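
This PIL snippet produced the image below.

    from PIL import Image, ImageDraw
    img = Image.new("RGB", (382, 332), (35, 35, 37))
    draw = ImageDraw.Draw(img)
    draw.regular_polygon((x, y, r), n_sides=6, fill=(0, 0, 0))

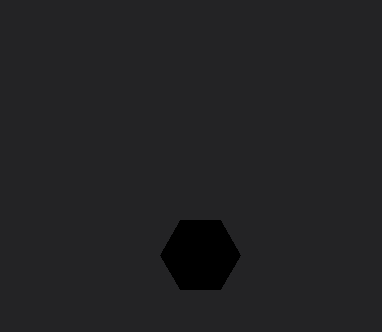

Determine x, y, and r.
x = 200, y = 255, r = 40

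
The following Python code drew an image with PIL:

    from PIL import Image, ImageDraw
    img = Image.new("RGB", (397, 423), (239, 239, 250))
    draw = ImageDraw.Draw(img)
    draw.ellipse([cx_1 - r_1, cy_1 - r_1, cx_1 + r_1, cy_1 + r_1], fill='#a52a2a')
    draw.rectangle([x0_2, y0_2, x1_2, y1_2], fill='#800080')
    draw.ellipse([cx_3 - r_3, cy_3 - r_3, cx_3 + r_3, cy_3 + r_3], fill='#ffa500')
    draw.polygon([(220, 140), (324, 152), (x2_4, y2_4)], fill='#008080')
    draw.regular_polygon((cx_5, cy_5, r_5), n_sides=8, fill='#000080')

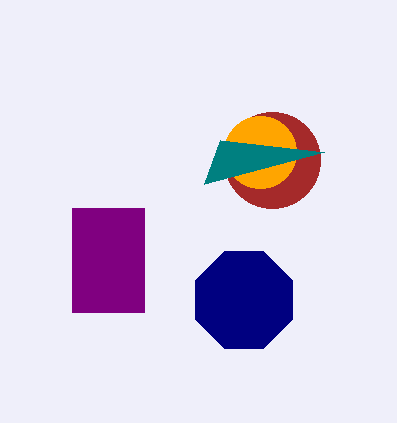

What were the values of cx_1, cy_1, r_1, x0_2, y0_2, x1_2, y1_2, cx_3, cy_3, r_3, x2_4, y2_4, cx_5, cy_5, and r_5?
cx_1 = 272
cy_1 = 160
r_1 = 48
x0_2 = 72
y0_2 = 208
x1_2 = 144
y1_2 = 312
cx_3 = 260
cy_3 = 152
r_3 = 36
x2_4 = 204
y2_4 = 184
cx_5 = 244
cy_5 = 300
r_5 = 52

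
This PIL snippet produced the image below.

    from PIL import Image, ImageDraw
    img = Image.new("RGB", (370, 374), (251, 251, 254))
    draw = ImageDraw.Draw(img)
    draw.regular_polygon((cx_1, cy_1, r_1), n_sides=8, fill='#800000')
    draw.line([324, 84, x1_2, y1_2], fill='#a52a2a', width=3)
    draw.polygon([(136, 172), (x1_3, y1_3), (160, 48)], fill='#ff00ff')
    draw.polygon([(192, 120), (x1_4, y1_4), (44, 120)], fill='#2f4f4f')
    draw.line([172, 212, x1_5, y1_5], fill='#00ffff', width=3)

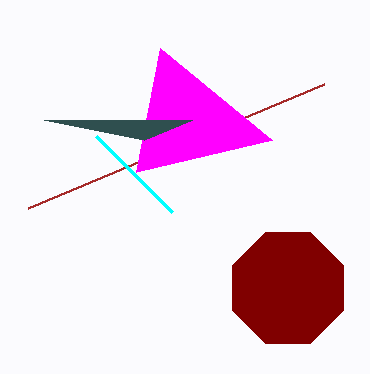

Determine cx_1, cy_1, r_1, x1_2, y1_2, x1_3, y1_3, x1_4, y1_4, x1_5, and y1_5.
cx_1 = 288
cy_1 = 288
r_1 = 60
x1_2 = 28
y1_2 = 208
x1_3 = 272
y1_3 = 140
x1_4 = 144
y1_4 = 140
x1_5 = 96
y1_5 = 136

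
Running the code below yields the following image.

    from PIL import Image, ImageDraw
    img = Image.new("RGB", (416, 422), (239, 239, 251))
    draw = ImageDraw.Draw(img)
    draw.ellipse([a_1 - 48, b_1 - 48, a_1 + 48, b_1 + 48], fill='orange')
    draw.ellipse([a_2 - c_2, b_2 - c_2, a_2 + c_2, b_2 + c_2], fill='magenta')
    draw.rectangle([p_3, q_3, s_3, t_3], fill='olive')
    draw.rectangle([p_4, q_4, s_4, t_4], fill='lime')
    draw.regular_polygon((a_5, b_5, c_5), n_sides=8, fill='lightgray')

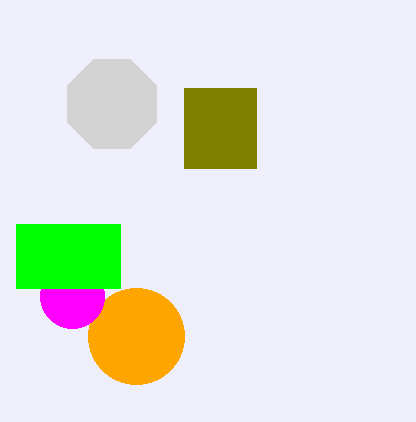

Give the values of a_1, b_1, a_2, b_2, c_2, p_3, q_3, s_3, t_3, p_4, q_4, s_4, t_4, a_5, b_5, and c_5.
a_1 = 136
b_1 = 336
a_2 = 72
b_2 = 296
c_2 = 32
p_3 = 184
q_3 = 88
s_3 = 256
t_3 = 168
p_4 = 16
q_4 = 224
s_4 = 120
t_4 = 288
a_5 = 112
b_5 = 104
c_5 = 48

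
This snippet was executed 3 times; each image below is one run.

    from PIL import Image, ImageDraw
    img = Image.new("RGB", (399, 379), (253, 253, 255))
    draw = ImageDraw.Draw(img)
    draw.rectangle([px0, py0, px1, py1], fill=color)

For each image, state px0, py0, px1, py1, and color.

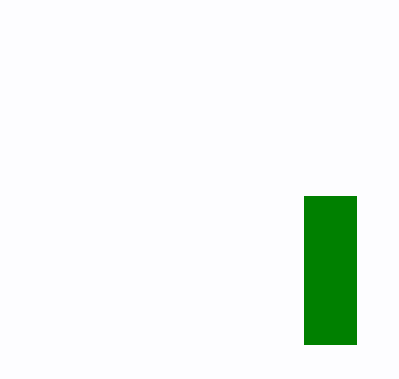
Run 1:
px0 = 304; py0 = 196; px1 = 356; py1 = 344; color = 'green'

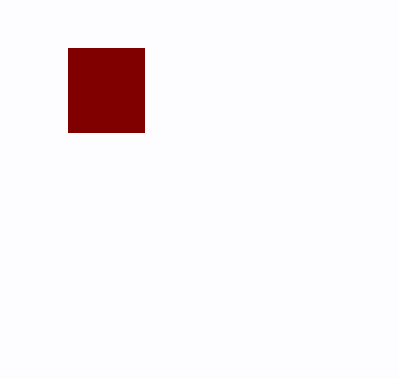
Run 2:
px0 = 68
py0 = 48
px1 = 144
py1 = 132
color = 'maroon'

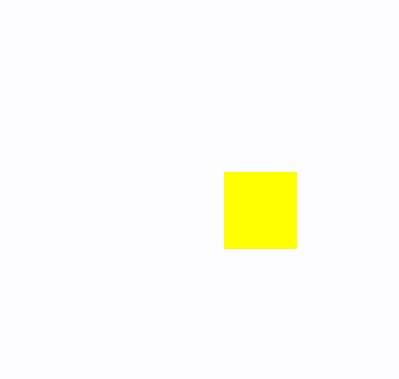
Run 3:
px0 = 224; py0 = 172; px1 = 296; py1 = 248; color = 'yellow'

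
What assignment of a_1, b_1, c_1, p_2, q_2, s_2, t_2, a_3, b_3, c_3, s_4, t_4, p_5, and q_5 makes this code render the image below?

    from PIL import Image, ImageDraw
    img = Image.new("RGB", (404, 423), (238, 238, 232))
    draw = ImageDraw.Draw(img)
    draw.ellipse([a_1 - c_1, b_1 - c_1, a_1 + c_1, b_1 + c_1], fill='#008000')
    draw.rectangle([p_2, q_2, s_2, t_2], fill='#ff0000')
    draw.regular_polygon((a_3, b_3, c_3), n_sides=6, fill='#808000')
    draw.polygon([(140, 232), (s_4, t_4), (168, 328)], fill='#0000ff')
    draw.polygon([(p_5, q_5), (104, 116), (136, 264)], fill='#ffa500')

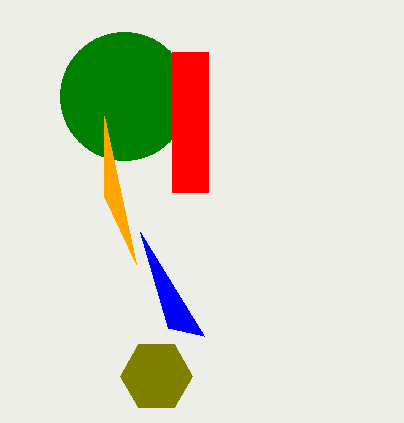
a_1 = 124, b_1 = 96, c_1 = 64, p_2 = 172, q_2 = 52, s_2 = 208, t_2 = 192, a_3 = 156, b_3 = 376, c_3 = 36, s_4 = 204, t_4 = 336, p_5 = 104, q_5 = 196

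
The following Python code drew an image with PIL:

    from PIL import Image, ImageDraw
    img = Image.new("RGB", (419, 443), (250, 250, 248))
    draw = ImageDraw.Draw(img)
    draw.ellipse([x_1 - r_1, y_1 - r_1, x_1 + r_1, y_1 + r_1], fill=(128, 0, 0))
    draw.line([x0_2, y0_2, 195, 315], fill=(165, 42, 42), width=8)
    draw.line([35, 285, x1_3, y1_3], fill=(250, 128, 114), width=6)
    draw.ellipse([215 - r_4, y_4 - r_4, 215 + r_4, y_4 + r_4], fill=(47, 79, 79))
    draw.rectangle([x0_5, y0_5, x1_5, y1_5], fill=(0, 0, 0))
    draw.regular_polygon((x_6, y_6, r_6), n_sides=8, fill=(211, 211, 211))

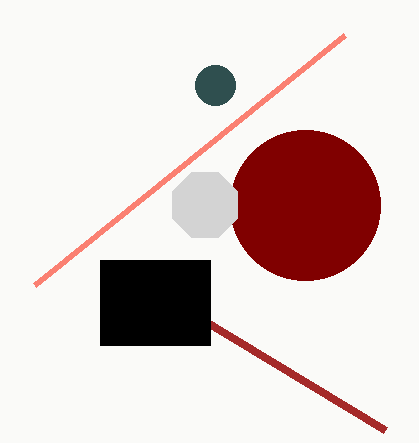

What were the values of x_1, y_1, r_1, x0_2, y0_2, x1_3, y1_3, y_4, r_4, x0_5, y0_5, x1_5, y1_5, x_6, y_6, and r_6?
x_1 = 305, y_1 = 205, r_1 = 75, x0_2 = 385, y0_2 = 430, x1_3 = 345, y1_3 = 35, y_4 = 85, r_4 = 20, x0_5 = 100, y0_5 = 260, x1_5 = 210, y1_5 = 345, x_6 = 205, y_6 = 205, r_6 = 35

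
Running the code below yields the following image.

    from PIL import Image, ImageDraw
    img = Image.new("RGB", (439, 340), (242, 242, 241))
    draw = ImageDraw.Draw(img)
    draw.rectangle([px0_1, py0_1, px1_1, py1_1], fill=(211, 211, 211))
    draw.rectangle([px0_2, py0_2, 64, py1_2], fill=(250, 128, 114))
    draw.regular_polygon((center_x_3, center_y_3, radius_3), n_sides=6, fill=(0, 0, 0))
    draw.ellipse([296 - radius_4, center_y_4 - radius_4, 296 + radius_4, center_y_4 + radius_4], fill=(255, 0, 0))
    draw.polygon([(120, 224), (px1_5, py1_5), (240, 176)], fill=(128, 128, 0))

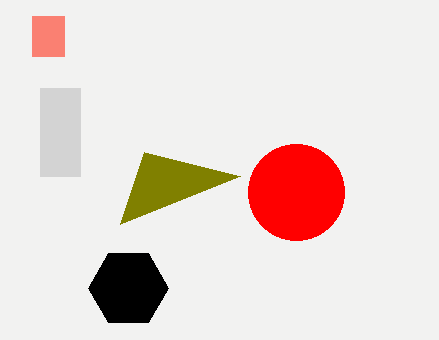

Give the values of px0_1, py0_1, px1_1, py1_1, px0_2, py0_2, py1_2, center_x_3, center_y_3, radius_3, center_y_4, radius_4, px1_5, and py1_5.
px0_1 = 40, py0_1 = 88, px1_1 = 80, py1_1 = 176, px0_2 = 32, py0_2 = 16, py1_2 = 56, center_x_3 = 128, center_y_3 = 288, radius_3 = 40, center_y_4 = 192, radius_4 = 48, px1_5 = 144, py1_5 = 152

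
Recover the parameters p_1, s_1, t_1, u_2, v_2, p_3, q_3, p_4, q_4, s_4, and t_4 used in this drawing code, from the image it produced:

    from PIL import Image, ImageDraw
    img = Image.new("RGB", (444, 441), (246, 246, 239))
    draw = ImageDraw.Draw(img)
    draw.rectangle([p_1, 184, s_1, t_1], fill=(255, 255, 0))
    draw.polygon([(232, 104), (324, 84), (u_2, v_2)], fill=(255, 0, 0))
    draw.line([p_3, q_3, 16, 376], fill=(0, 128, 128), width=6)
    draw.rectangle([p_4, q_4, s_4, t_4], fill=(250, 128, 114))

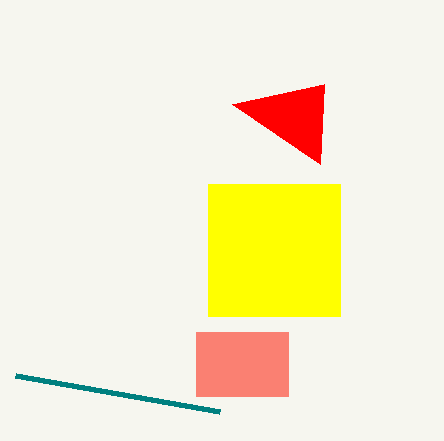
p_1 = 208
s_1 = 340
t_1 = 316
u_2 = 320
v_2 = 164
p_3 = 220
q_3 = 412
p_4 = 196
q_4 = 332
s_4 = 288
t_4 = 396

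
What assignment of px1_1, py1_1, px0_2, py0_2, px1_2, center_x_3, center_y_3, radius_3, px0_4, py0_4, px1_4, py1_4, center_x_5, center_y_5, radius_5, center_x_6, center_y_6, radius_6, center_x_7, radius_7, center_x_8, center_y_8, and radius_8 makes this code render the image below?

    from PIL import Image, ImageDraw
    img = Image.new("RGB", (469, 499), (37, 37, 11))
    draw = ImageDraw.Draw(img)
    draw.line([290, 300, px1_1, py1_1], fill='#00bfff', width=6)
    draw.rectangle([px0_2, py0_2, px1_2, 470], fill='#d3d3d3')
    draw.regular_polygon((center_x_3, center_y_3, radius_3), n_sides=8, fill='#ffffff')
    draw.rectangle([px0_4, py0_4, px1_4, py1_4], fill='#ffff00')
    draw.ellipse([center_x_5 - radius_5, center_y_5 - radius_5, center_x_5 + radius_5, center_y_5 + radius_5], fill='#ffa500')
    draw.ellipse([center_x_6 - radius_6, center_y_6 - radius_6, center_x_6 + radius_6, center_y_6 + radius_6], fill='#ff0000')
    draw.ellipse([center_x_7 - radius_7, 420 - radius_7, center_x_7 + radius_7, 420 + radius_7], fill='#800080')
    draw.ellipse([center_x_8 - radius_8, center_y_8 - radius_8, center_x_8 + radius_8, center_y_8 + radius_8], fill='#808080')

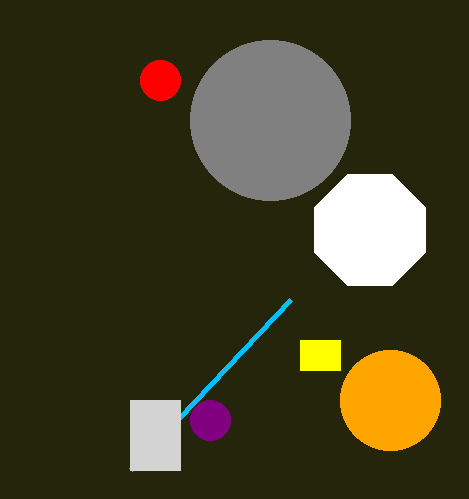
px1_1 = 130; py1_1 = 470; px0_2 = 130; py0_2 = 400; px1_2 = 180; center_x_3 = 370; center_y_3 = 230; radius_3 = 60; px0_4 = 300; py0_4 = 340; px1_4 = 340; py1_4 = 370; center_x_5 = 390; center_y_5 = 400; radius_5 = 50; center_x_6 = 160; center_y_6 = 80; radius_6 = 20; center_x_7 = 210; radius_7 = 20; center_x_8 = 270; center_y_8 = 120; radius_8 = 80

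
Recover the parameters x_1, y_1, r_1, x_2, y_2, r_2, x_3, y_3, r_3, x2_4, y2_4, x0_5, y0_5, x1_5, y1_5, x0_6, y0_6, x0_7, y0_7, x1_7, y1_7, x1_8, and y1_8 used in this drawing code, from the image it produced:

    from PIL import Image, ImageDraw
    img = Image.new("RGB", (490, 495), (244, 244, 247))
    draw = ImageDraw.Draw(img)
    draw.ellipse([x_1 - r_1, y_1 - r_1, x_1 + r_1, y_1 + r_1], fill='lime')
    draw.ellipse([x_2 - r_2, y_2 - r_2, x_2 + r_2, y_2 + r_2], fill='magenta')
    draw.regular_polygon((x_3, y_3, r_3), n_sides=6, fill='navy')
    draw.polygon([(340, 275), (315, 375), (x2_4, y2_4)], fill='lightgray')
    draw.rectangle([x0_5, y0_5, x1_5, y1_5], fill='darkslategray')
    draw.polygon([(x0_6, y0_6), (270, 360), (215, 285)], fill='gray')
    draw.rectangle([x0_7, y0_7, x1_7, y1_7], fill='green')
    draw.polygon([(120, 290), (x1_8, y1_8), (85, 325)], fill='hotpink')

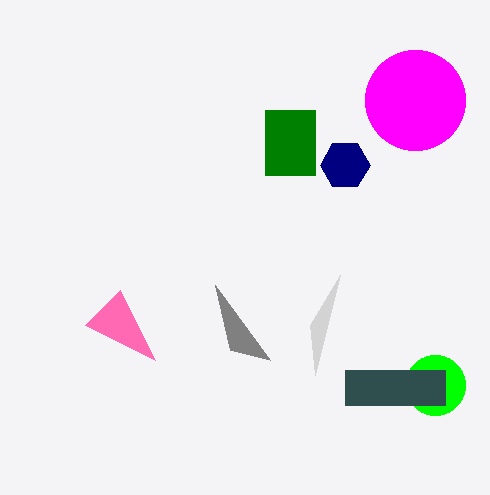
x_1 = 435, y_1 = 385, r_1 = 30, x_2 = 415, y_2 = 100, r_2 = 50, x_3 = 345, y_3 = 165, r_3 = 25, x2_4 = 310, y2_4 = 325, x0_5 = 345, y0_5 = 370, x1_5 = 445, y1_5 = 405, x0_6 = 230, y0_6 = 350, x0_7 = 265, y0_7 = 110, x1_7 = 315, y1_7 = 175, x1_8 = 155, y1_8 = 360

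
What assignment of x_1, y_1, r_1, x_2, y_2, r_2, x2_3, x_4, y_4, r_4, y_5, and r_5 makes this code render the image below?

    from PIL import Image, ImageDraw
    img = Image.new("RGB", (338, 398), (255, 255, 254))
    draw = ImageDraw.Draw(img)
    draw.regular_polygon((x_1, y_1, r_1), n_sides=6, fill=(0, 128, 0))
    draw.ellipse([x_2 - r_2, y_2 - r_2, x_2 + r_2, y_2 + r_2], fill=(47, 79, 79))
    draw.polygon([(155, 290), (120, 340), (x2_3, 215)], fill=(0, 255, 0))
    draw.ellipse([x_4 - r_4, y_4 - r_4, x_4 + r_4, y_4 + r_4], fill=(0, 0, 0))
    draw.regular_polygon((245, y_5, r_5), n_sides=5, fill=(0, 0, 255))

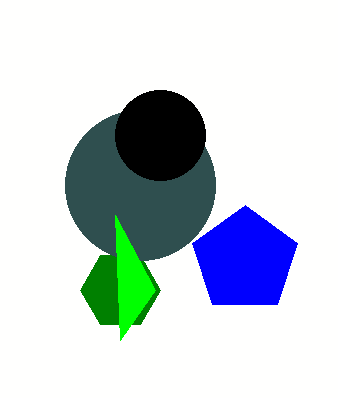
x_1 = 120; y_1 = 290; r_1 = 40; x_2 = 140; y_2 = 185; r_2 = 75; x2_3 = 115; x_4 = 160; y_4 = 135; r_4 = 45; y_5 = 260; r_5 = 55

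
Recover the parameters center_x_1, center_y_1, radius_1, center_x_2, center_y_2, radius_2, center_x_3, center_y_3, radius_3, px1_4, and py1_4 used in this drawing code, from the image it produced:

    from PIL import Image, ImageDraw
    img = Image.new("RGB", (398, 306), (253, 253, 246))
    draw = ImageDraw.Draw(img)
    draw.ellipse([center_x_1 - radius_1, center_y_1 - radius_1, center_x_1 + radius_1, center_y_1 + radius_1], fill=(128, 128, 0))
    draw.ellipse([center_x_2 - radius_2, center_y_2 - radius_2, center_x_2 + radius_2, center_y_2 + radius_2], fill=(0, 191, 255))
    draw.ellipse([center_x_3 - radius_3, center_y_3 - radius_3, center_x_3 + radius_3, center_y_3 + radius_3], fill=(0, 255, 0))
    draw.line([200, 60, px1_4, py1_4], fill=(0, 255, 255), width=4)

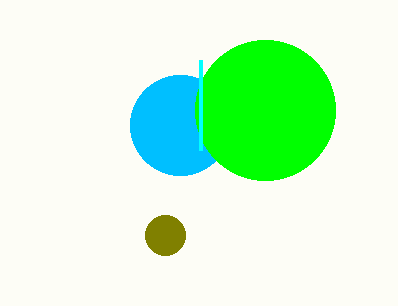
center_x_1 = 165
center_y_1 = 235
radius_1 = 20
center_x_2 = 180
center_y_2 = 125
radius_2 = 50
center_x_3 = 265
center_y_3 = 110
radius_3 = 70
px1_4 = 200
py1_4 = 150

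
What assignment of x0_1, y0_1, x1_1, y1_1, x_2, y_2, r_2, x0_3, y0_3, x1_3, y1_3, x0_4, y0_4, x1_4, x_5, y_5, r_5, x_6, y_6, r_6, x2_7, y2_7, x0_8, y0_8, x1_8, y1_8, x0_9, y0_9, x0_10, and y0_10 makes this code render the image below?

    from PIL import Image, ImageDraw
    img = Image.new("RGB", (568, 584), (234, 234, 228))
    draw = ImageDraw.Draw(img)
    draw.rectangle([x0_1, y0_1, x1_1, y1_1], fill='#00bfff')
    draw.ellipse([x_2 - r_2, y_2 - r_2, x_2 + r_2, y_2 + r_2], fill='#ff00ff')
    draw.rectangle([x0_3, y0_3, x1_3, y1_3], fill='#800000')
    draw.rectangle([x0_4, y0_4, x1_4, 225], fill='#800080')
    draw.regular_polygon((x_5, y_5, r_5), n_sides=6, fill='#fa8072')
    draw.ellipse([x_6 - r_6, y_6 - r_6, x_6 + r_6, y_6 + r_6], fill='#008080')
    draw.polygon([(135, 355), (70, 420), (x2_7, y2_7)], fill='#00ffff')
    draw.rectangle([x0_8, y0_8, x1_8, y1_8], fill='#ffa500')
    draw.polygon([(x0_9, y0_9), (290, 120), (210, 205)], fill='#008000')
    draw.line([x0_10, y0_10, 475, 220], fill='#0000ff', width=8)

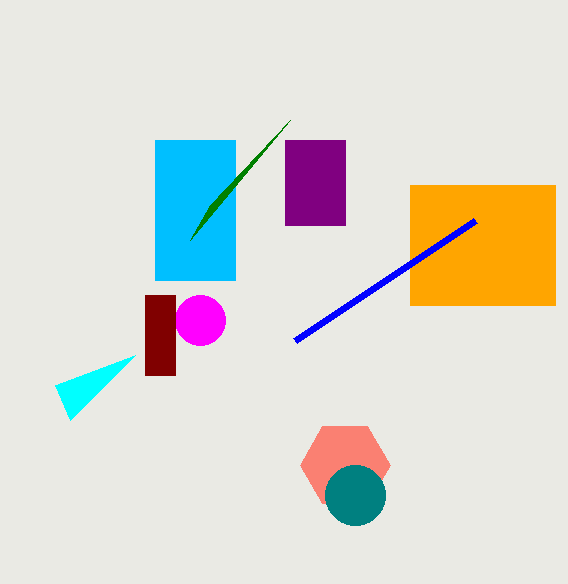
x0_1 = 155; y0_1 = 140; x1_1 = 235; y1_1 = 280; x_2 = 200; y_2 = 320; r_2 = 25; x0_3 = 145; y0_3 = 295; x1_3 = 175; y1_3 = 375; x0_4 = 285; y0_4 = 140; x1_4 = 345; x_5 = 345; y_5 = 465; r_5 = 45; x_6 = 355; y_6 = 495; r_6 = 30; x2_7 = 55; y2_7 = 385; x0_8 = 410; y0_8 = 185; x1_8 = 555; y1_8 = 305; x0_9 = 190; y0_9 = 240; x0_10 = 295; y0_10 = 340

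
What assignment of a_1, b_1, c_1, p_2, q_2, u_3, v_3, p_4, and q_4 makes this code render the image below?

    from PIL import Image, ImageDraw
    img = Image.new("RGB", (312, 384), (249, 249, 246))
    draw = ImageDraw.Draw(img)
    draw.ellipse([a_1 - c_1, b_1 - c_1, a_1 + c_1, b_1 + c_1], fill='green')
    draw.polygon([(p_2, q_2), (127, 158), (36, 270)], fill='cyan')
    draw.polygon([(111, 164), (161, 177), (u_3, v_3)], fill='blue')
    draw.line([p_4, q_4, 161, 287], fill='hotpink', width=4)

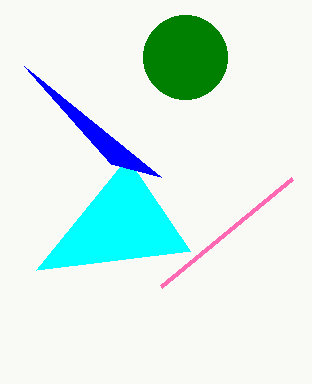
a_1 = 185
b_1 = 57
c_1 = 42
p_2 = 190
q_2 = 251
u_3 = 24
v_3 = 66
p_4 = 292
q_4 = 179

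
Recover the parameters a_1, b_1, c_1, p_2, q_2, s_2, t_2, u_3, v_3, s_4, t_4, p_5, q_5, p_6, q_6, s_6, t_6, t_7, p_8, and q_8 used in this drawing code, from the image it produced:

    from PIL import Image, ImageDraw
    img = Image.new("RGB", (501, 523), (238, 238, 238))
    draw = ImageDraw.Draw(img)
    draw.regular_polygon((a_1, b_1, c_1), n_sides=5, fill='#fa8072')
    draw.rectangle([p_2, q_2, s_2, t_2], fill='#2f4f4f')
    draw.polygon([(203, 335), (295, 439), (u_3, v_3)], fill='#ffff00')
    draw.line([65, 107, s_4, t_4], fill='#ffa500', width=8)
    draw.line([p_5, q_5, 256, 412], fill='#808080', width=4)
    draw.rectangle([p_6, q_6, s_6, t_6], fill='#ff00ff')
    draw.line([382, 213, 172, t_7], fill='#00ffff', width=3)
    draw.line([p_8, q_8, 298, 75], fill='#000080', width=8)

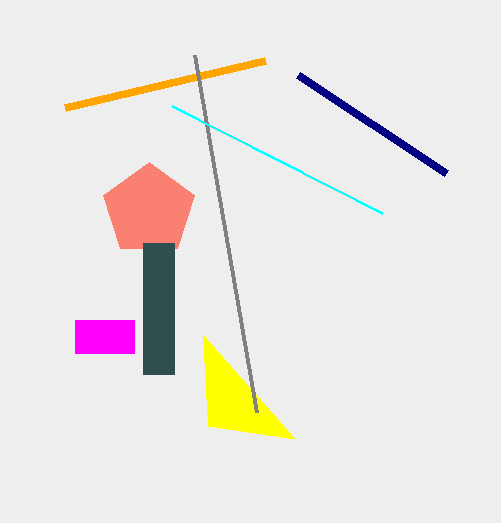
a_1 = 149, b_1 = 210, c_1 = 48, p_2 = 143, q_2 = 243, s_2 = 174, t_2 = 374, u_3 = 208, v_3 = 426, s_4 = 265, t_4 = 60, p_5 = 194, q_5 = 55, p_6 = 75, q_6 = 320, s_6 = 134, t_6 = 353, t_7 = 106, p_8 = 446, q_8 = 173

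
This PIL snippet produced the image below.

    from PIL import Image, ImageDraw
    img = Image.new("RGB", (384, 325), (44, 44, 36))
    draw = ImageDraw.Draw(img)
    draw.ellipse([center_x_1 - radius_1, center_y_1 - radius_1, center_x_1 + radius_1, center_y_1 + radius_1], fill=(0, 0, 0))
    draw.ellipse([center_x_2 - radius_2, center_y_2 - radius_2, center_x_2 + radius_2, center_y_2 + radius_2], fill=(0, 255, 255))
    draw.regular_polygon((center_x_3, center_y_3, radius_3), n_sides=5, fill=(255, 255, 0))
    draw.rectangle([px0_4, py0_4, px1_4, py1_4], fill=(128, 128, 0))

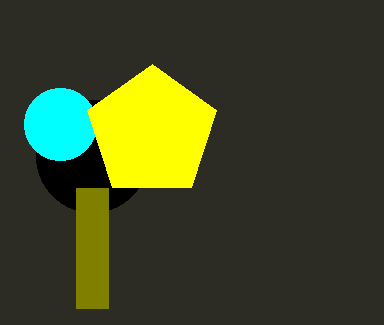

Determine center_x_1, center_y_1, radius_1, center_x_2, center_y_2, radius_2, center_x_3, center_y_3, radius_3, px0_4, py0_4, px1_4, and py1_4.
center_x_1 = 92
center_y_1 = 156
radius_1 = 56
center_x_2 = 60
center_y_2 = 124
radius_2 = 36
center_x_3 = 152
center_y_3 = 132
radius_3 = 68
px0_4 = 76
py0_4 = 188
px1_4 = 108
py1_4 = 308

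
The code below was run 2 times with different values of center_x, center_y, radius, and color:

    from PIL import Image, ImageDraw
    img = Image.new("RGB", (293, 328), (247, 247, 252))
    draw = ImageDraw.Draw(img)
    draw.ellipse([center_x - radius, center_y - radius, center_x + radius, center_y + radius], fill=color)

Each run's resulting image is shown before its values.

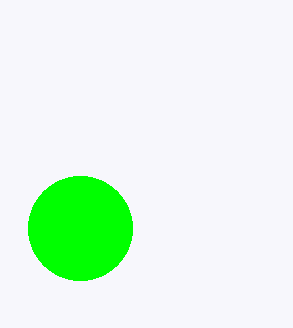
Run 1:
center_x = 80
center_y = 228
radius = 52
color = 'lime'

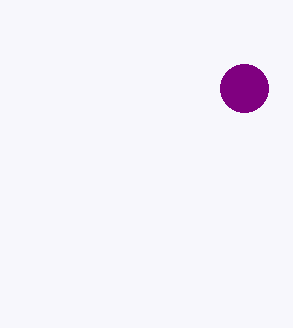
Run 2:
center_x = 244, center_y = 88, radius = 24, color = 'purple'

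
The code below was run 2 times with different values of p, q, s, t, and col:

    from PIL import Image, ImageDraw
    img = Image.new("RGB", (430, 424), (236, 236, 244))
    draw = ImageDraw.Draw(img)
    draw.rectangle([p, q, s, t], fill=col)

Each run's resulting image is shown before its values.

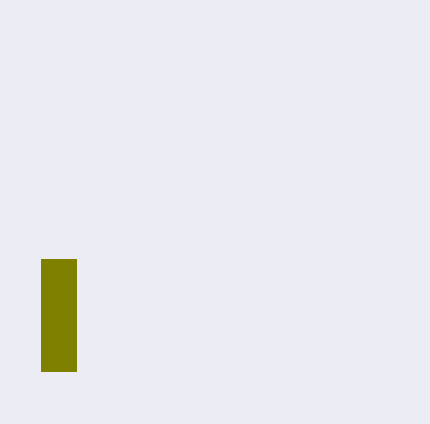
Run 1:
p = 41; q = 259; s = 76; t = 371; col = 'olive'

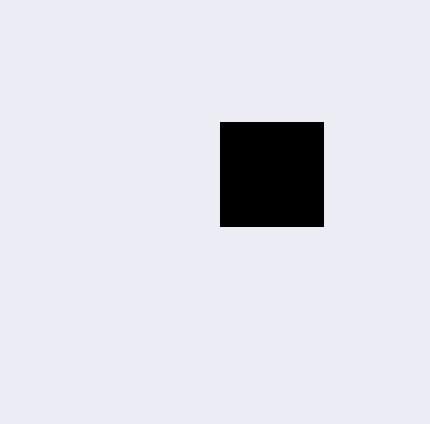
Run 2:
p = 220, q = 122, s = 323, t = 226, col = 'black'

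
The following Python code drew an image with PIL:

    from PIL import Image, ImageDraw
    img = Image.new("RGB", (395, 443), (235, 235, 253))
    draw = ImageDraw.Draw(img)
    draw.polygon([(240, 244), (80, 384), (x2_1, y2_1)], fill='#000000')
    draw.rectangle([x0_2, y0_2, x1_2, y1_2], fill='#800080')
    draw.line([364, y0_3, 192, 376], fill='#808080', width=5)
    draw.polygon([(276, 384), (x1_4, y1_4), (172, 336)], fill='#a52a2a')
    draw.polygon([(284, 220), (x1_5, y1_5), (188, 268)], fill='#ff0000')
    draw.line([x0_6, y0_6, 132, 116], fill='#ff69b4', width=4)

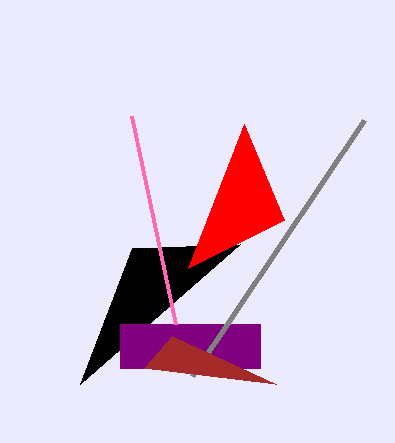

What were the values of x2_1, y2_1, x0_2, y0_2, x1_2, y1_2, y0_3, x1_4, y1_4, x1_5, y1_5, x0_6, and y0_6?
x2_1 = 132; y2_1 = 248; x0_2 = 120; y0_2 = 324; x1_2 = 260; y1_2 = 368; y0_3 = 120; x1_4 = 144; y1_4 = 368; x1_5 = 244; y1_5 = 124; x0_6 = 176; y0_6 = 324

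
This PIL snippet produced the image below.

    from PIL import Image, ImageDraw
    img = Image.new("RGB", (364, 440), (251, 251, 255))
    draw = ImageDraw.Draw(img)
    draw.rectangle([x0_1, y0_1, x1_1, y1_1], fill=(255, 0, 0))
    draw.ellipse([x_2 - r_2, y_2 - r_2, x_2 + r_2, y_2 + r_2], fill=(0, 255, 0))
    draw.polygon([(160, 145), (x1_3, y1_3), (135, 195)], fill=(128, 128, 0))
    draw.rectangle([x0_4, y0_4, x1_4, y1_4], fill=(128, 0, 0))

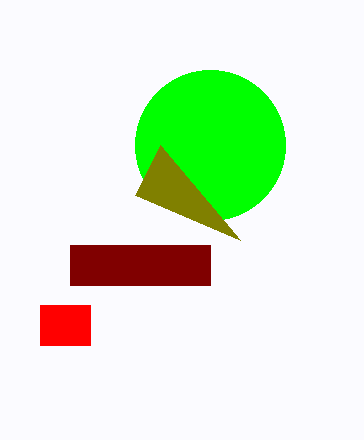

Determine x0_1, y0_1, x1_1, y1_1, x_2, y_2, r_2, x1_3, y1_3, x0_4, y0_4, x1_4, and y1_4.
x0_1 = 40
y0_1 = 305
x1_1 = 90
y1_1 = 345
x_2 = 210
y_2 = 145
r_2 = 75
x1_3 = 240
y1_3 = 240
x0_4 = 70
y0_4 = 245
x1_4 = 210
y1_4 = 285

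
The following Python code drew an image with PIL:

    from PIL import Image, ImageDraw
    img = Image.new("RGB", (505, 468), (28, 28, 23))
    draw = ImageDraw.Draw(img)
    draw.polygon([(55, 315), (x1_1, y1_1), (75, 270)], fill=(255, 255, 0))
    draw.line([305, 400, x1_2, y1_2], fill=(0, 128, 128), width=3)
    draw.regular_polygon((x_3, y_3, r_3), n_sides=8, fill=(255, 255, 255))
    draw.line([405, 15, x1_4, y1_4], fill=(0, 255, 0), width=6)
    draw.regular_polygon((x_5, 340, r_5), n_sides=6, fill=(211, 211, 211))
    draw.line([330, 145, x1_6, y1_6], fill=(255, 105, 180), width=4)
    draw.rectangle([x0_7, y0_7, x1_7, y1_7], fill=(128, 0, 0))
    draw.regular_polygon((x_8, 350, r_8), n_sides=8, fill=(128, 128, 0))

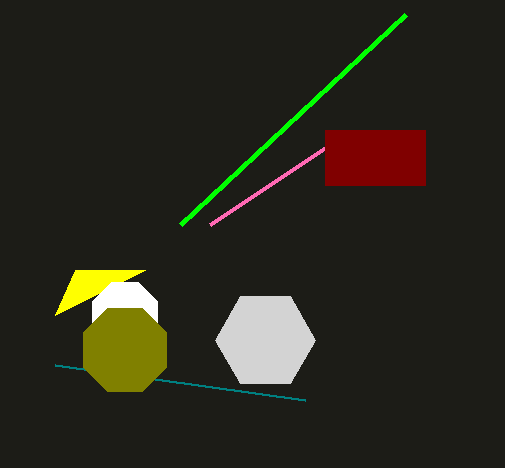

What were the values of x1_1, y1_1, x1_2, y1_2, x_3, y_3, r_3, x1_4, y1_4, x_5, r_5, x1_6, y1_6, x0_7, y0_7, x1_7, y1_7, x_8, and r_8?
x1_1 = 145
y1_1 = 270
x1_2 = 55
y1_2 = 365
x_3 = 125
y_3 = 315
r_3 = 35
x1_4 = 180
y1_4 = 225
x_5 = 265
r_5 = 50
x1_6 = 210
y1_6 = 225
x0_7 = 325
y0_7 = 130
x1_7 = 425
y1_7 = 185
x_8 = 125
r_8 = 45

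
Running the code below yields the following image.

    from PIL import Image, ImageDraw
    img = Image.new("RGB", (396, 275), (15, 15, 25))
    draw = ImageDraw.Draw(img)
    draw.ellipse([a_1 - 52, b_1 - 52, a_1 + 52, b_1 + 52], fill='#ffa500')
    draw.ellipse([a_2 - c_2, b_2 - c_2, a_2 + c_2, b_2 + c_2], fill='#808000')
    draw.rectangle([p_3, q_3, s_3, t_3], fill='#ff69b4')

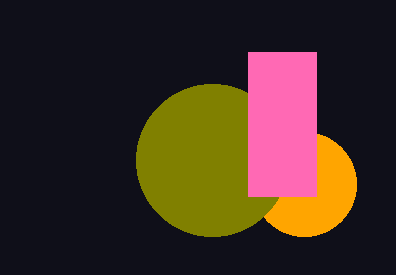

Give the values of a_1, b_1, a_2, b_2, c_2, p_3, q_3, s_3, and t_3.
a_1 = 304
b_1 = 184
a_2 = 212
b_2 = 160
c_2 = 76
p_3 = 248
q_3 = 52
s_3 = 316
t_3 = 196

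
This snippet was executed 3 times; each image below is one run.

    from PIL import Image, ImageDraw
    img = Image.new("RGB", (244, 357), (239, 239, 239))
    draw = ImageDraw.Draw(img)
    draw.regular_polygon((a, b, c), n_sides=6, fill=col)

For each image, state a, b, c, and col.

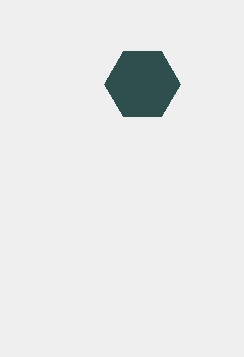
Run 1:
a = 142; b = 84; c = 38; col = 'darkslategray'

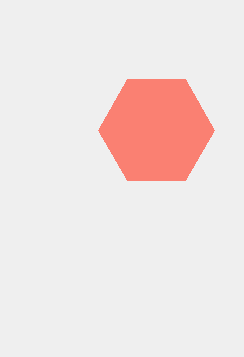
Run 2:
a = 156, b = 130, c = 58, col = 'salmon'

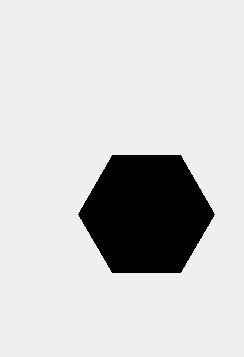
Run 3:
a = 146, b = 214, c = 68, col = 'black'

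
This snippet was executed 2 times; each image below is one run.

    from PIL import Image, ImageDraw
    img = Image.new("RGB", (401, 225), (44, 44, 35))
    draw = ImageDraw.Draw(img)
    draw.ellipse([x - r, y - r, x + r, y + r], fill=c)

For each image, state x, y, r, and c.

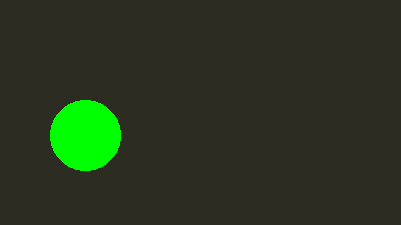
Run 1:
x = 85
y = 135
r = 35
c = 'lime'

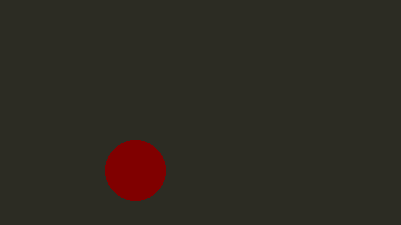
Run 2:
x = 135, y = 170, r = 30, c = 'maroon'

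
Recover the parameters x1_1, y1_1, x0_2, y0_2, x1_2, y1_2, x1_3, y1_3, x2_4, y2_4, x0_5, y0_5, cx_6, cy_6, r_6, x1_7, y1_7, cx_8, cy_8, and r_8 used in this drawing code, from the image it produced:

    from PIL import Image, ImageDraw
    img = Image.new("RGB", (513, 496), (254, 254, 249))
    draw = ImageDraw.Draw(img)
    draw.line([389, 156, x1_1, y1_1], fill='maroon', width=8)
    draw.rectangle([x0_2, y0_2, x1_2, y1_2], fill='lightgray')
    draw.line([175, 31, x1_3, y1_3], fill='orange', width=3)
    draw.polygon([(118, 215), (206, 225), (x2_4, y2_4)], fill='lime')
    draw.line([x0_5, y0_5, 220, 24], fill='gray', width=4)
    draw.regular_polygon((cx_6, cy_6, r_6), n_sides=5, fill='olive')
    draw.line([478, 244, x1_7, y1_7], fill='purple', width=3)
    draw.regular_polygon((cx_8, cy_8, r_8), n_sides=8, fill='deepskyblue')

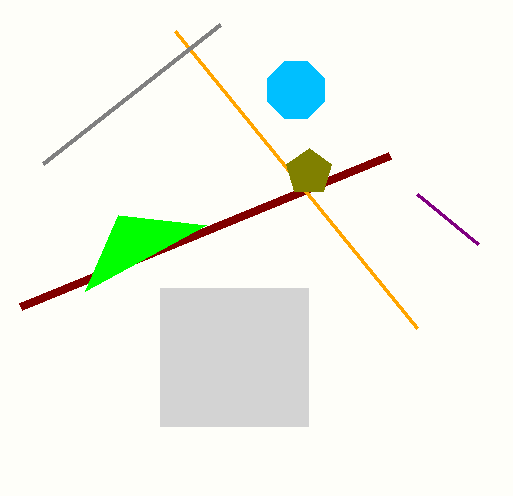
x1_1 = 20; y1_1 = 307; x0_2 = 160; y0_2 = 288; x1_2 = 308; y1_2 = 426; x1_3 = 417; y1_3 = 328; x2_4 = 85; y2_4 = 291; x0_5 = 43; y0_5 = 163; cx_6 = 309; cy_6 = 172; r_6 = 24; x1_7 = 417; y1_7 = 194; cx_8 = 296; cy_8 = 90; r_8 = 31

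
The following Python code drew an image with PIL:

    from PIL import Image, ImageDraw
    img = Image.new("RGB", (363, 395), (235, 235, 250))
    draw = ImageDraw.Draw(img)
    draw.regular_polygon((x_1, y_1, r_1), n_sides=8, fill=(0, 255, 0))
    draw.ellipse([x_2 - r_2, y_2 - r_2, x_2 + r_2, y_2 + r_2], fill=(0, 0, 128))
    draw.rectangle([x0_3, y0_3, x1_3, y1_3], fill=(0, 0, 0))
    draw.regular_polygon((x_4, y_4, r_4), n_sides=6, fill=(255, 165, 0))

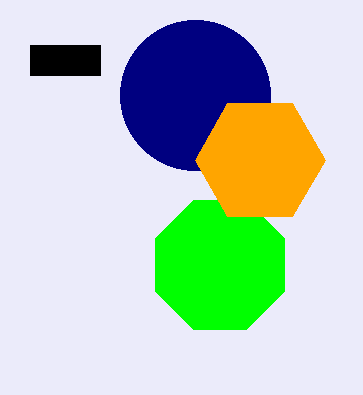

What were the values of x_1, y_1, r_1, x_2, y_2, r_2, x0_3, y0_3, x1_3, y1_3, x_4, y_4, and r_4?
x_1 = 220; y_1 = 265; r_1 = 70; x_2 = 195; y_2 = 95; r_2 = 75; x0_3 = 30; y0_3 = 45; x1_3 = 100; y1_3 = 75; x_4 = 260; y_4 = 160; r_4 = 65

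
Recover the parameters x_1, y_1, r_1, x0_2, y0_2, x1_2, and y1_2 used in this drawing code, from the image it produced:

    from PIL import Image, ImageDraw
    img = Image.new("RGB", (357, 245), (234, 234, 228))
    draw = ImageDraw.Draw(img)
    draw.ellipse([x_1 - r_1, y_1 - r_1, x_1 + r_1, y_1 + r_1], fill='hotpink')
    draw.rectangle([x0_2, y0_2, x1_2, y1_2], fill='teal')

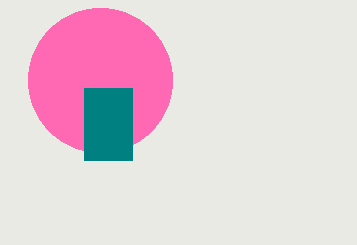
x_1 = 100
y_1 = 80
r_1 = 72
x0_2 = 84
y0_2 = 88
x1_2 = 132
y1_2 = 160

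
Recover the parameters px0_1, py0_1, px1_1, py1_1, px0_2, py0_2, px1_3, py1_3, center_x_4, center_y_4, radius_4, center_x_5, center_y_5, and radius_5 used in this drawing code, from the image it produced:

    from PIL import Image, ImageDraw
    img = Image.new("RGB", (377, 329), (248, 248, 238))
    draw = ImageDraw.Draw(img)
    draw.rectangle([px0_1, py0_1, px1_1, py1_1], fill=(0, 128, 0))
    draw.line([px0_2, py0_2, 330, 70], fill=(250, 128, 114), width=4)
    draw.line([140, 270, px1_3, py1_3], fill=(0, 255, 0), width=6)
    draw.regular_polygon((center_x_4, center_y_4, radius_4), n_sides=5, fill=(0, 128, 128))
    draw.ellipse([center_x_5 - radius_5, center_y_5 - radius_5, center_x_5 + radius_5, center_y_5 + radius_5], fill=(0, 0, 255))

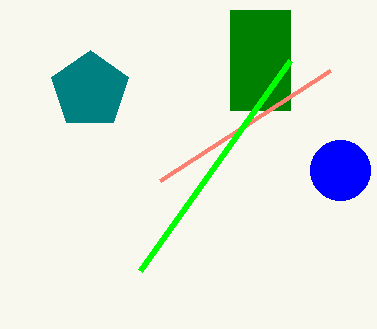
px0_1 = 230
py0_1 = 10
px1_1 = 290
py1_1 = 110
px0_2 = 160
py0_2 = 180
px1_3 = 290
py1_3 = 60
center_x_4 = 90
center_y_4 = 90
radius_4 = 40
center_x_5 = 340
center_y_5 = 170
radius_5 = 30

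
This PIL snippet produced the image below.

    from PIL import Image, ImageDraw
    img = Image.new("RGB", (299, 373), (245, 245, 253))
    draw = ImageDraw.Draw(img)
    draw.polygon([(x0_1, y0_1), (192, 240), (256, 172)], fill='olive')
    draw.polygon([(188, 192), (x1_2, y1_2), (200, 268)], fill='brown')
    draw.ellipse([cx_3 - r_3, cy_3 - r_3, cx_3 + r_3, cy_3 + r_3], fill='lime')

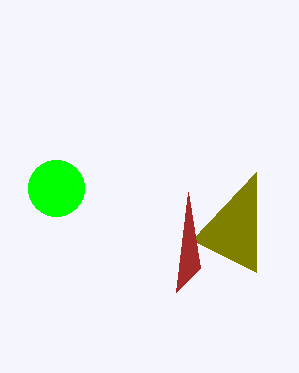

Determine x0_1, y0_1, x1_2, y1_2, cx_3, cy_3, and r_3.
x0_1 = 256, y0_1 = 272, x1_2 = 176, y1_2 = 292, cx_3 = 56, cy_3 = 188, r_3 = 28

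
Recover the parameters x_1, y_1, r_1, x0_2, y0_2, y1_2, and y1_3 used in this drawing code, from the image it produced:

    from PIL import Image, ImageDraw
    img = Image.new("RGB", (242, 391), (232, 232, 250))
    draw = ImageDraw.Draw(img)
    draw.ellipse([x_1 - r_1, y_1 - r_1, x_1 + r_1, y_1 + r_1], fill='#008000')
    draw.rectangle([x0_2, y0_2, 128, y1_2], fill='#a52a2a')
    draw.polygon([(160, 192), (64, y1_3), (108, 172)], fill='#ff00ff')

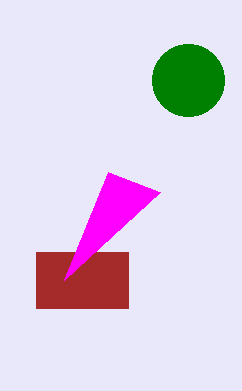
x_1 = 188
y_1 = 80
r_1 = 36
x0_2 = 36
y0_2 = 252
y1_2 = 308
y1_3 = 280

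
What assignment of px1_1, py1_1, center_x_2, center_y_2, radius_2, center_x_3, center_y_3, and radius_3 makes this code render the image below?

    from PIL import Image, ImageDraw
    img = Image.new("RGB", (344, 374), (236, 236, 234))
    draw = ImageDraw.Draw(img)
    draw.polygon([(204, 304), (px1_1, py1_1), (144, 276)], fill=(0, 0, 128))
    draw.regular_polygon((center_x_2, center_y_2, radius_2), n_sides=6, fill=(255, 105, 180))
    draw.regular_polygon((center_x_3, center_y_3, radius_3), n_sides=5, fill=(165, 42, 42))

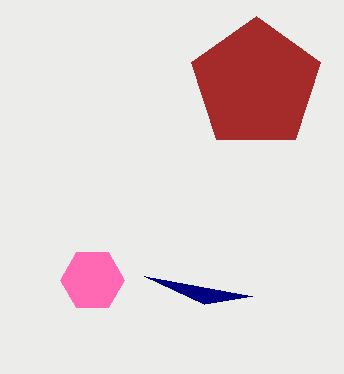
px1_1 = 252
py1_1 = 296
center_x_2 = 92
center_y_2 = 280
radius_2 = 32
center_x_3 = 256
center_y_3 = 84
radius_3 = 68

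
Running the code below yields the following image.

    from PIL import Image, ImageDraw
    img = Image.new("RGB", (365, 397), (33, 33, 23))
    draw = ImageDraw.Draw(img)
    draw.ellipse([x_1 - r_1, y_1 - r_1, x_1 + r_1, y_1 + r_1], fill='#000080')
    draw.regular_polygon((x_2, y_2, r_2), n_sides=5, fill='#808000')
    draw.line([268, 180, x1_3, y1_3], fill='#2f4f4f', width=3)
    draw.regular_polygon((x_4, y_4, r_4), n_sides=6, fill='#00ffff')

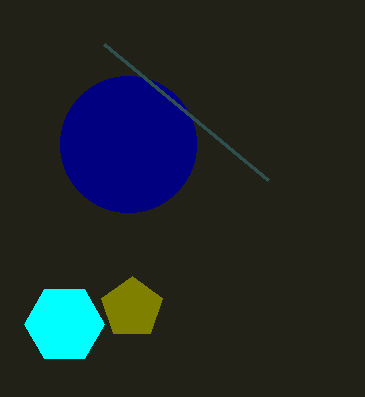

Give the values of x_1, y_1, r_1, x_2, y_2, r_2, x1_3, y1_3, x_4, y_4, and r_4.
x_1 = 128, y_1 = 144, r_1 = 68, x_2 = 132, y_2 = 308, r_2 = 32, x1_3 = 104, y1_3 = 44, x_4 = 64, y_4 = 324, r_4 = 40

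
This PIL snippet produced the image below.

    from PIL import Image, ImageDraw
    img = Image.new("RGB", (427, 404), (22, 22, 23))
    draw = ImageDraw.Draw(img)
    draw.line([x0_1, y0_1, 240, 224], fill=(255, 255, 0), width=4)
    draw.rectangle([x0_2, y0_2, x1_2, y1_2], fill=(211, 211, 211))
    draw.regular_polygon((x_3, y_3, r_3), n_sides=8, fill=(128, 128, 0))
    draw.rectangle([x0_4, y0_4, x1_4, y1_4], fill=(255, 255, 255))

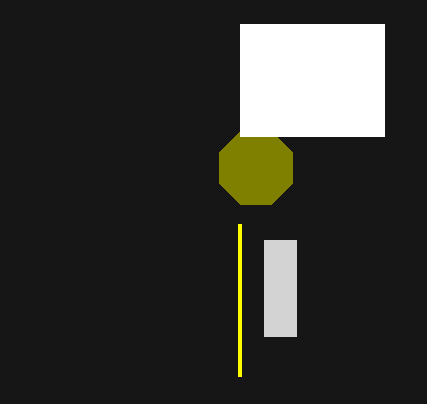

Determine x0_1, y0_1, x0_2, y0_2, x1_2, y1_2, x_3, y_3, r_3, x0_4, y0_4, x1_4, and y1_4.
x0_1 = 240
y0_1 = 376
x0_2 = 264
y0_2 = 240
x1_2 = 296
y1_2 = 336
x_3 = 256
y_3 = 168
r_3 = 40
x0_4 = 240
y0_4 = 24
x1_4 = 384
y1_4 = 136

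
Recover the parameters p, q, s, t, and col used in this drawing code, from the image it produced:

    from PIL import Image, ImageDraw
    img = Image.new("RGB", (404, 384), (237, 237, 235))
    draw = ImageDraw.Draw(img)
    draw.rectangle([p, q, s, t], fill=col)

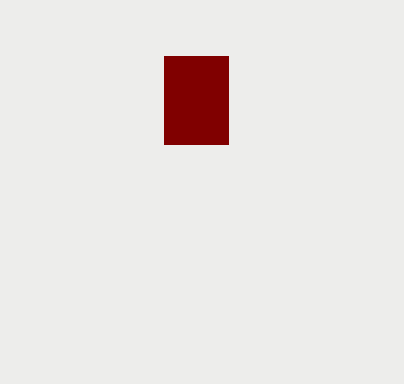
p = 164, q = 56, s = 228, t = 144, col = 'maroon'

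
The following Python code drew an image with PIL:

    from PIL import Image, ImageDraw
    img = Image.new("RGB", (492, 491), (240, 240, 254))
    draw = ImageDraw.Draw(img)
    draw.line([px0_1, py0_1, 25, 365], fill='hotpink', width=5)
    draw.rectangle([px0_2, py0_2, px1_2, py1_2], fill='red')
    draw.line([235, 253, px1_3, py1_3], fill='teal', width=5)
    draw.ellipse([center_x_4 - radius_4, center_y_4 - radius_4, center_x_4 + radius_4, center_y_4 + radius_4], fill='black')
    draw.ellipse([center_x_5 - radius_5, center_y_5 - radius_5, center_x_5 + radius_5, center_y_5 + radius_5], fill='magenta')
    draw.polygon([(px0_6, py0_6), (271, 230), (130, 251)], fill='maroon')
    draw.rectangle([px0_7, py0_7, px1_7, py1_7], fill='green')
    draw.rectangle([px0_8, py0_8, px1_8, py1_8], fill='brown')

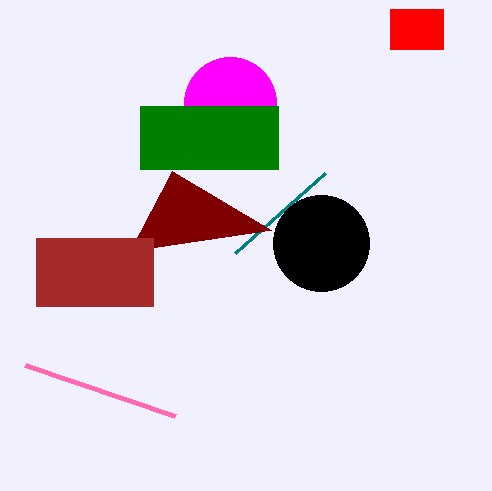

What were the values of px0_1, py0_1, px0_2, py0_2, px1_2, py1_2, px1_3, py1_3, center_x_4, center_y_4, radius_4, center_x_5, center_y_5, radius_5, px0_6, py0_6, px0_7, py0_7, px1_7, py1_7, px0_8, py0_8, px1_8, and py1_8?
px0_1 = 175, py0_1 = 416, px0_2 = 390, py0_2 = 9, px1_2 = 443, py1_2 = 49, px1_3 = 325, py1_3 = 173, center_x_4 = 321, center_y_4 = 243, radius_4 = 48, center_x_5 = 230, center_y_5 = 103, radius_5 = 46, px0_6 = 172, py0_6 = 171, px0_7 = 140, py0_7 = 106, px1_7 = 278, py1_7 = 169, px0_8 = 36, py0_8 = 238, px1_8 = 153, py1_8 = 306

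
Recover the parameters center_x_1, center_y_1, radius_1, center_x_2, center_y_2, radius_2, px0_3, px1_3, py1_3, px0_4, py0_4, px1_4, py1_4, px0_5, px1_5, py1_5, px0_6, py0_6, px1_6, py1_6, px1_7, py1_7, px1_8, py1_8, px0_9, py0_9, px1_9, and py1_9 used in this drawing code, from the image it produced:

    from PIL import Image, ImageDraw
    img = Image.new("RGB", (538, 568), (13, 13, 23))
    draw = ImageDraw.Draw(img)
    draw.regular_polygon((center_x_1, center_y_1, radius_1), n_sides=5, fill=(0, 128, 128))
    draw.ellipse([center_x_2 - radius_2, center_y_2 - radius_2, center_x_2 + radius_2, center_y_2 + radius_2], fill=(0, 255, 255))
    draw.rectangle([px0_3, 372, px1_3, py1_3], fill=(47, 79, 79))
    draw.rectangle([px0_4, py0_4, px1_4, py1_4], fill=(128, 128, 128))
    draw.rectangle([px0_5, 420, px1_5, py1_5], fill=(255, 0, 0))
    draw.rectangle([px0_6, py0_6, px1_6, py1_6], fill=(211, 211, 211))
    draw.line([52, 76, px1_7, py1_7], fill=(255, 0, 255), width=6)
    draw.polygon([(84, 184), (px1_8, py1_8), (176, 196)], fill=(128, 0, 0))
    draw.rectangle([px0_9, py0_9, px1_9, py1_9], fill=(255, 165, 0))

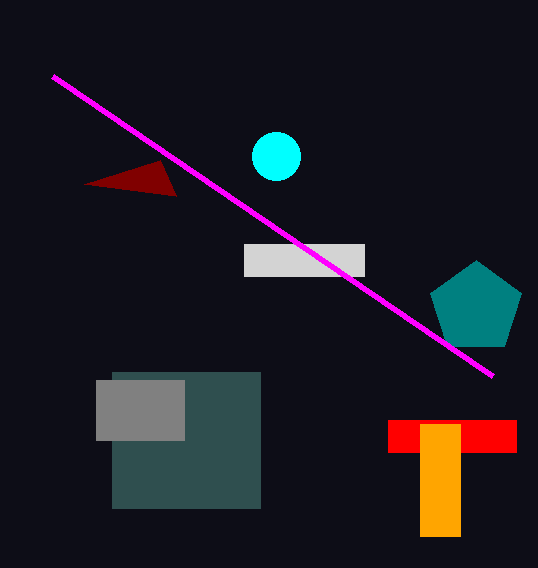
center_x_1 = 476, center_y_1 = 308, radius_1 = 48, center_x_2 = 276, center_y_2 = 156, radius_2 = 24, px0_3 = 112, px1_3 = 260, py1_3 = 508, px0_4 = 96, py0_4 = 380, px1_4 = 184, py1_4 = 440, px0_5 = 388, px1_5 = 516, py1_5 = 452, px0_6 = 244, py0_6 = 244, px1_6 = 364, py1_6 = 276, px1_7 = 492, py1_7 = 376, px1_8 = 160, py1_8 = 160, px0_9 = 420, py0_9 = 424, px1_9 = 460, py1_9 = 536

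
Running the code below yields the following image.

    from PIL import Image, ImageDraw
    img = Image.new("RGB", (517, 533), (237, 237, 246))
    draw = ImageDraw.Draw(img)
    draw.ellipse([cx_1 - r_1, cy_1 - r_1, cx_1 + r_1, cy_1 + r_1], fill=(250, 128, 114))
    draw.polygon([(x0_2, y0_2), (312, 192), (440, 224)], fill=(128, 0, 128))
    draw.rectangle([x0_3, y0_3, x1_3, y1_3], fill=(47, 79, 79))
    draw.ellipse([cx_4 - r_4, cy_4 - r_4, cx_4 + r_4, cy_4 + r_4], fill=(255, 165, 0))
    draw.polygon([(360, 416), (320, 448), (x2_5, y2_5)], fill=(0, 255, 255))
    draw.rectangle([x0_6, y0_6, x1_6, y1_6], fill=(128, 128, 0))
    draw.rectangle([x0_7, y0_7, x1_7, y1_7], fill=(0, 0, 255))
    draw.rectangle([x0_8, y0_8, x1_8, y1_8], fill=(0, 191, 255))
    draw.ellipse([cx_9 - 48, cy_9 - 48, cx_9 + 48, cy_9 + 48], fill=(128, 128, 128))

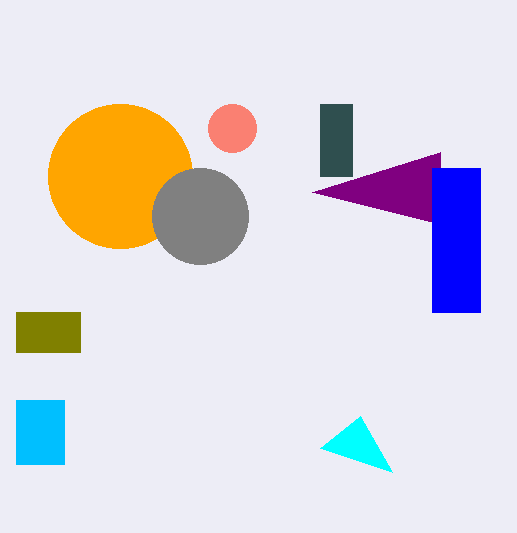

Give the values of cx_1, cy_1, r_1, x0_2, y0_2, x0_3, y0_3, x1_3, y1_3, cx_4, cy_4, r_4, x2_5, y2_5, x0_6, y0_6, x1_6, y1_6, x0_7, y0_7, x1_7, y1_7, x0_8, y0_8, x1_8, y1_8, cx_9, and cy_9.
cx_1 = 232; cy_1 = 128; r_1 = 24; x0_2 = 440; y0_2 = 152; x0_3 = 320; y0_3 = 104; x1_3 = 352; y1_3 = 176; cx_4 = 120; cy_4 = 176; r_4 = 72; x2_5 = 392; y2_5 = 472; x0_6 = 16; y0_6 = 312; x1_6 = 80; y1_6 = 352; x0_7 = 432; y0_7 = 168; x1_7 = 480; y1_7 = 312; x0_8 = 16; y0_8 = 400; x1_8 = 64; y1_8 = 464; cx_9 = 200; cy_9 = 216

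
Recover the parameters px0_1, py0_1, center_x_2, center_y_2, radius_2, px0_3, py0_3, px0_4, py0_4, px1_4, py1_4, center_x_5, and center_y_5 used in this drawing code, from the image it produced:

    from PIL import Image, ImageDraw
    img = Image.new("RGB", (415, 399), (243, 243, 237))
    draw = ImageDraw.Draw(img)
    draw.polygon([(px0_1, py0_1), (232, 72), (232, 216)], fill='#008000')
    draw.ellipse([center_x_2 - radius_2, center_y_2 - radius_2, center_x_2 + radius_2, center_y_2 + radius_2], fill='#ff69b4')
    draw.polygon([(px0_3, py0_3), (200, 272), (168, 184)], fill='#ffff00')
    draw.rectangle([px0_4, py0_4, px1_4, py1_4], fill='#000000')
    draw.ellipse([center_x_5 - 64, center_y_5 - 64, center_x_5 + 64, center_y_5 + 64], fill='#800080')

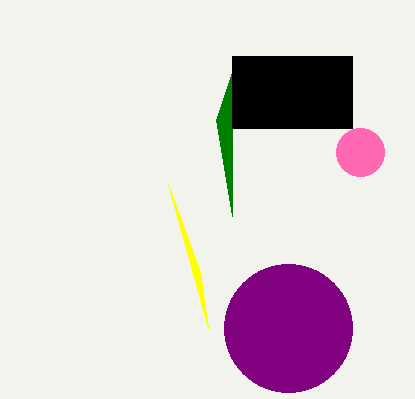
px0_1 = 216; py0_1 = 120; center_x_2 = 360; center_y_2 = 152; radius_2 = 24; px0_3 = 208; py0_3 = 328; px0_4 = 232; py0_4 = 56; px1_4 = 352; py1_4 = 128; center_x_5 = 288; center_y_5 = 328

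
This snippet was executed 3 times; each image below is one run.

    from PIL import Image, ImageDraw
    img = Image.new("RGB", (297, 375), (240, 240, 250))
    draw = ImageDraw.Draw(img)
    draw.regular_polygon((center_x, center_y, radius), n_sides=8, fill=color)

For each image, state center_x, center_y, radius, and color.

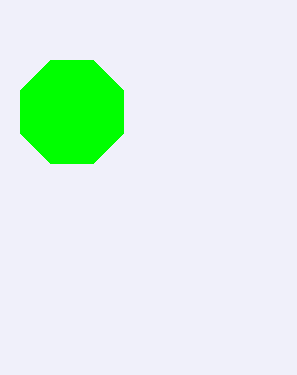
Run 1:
center_x = 72
center_y = 112
radius = 56
color = 'lime'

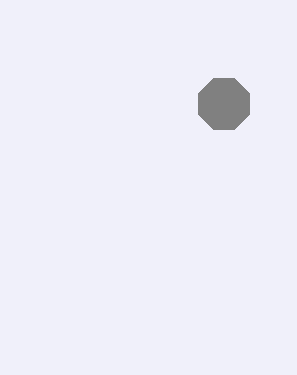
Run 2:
center_x = 224; center_y = 104; radius = 28; color = 'gray'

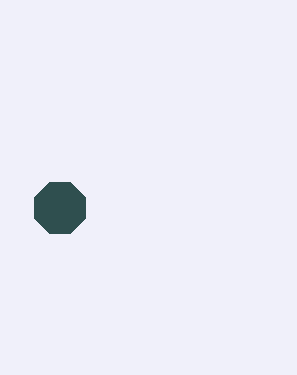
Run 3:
center_x = 60
center_y = 208
radius = 28
color = 'darkslategray'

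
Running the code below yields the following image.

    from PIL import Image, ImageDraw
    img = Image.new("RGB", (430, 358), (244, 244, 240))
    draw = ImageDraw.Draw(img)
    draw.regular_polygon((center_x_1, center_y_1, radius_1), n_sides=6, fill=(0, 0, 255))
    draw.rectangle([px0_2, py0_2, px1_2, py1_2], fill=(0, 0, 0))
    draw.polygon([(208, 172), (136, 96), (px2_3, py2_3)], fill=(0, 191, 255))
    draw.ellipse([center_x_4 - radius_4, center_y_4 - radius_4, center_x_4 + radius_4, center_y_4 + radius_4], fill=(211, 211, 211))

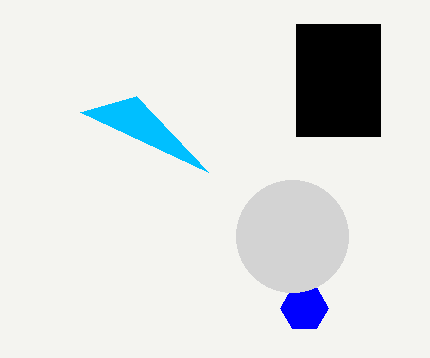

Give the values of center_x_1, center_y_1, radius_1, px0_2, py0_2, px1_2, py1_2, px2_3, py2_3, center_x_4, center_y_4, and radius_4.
center_x_1 = 304; center_y_1 = 308; radius_1 = 24; px0_2 = 296; py0_2 = 24; px1_2 = 380; py1_2 = 136; px2_3 = 80; py2_3 = 112; center_x_4 = 292; center_y_4 = 236; radius_4 = 56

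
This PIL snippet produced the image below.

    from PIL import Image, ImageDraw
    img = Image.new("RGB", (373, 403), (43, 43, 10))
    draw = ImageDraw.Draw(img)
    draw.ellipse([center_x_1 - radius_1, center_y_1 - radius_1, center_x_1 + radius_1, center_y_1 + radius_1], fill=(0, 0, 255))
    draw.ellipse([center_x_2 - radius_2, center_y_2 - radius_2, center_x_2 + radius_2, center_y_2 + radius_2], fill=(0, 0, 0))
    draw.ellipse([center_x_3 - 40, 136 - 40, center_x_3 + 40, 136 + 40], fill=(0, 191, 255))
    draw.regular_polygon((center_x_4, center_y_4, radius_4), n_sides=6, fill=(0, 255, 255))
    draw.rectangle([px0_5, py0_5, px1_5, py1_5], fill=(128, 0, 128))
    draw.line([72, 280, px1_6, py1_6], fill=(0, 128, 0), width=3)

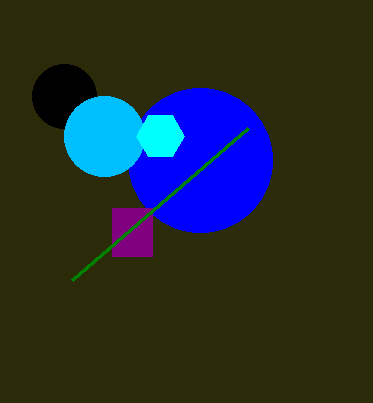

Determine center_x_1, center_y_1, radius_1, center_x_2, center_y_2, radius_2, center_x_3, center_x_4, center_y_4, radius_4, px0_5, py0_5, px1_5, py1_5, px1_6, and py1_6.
center_x_1 = 200, center_y_1 = 160, radius_1 = 72, center_x_2 = 64, center_y_2 = 96, radius_2 = 32, center_x_3 = 104, center_x_4 = 160, center_y_4 = 136, radius_4 = 24, px0_5 = 112, py0_5 = 208, px1_5 = 152, py1_5 = 256, px1_6 = 248, py1_6 = 128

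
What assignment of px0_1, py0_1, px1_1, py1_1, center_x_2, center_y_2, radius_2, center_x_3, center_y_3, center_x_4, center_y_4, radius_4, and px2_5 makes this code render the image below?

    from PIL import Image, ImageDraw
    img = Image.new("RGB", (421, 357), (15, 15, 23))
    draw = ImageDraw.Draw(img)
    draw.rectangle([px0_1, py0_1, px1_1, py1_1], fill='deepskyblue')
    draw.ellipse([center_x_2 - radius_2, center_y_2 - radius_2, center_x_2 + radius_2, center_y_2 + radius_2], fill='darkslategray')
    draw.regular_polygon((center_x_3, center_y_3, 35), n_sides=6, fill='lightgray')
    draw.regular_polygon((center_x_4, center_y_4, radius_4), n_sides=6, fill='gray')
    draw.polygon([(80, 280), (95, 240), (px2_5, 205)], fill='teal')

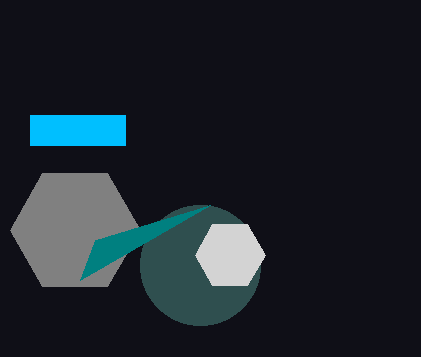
px0_1 = 30
py0_1 = 115
px1_1 = 125
py1_1 = 145
center_x_2 = 200
center_y_2 = 265
radius_2 = 60
center_x_3 = 230
center_y_3 = 255
center_x_4 = 75
center_y_4 = 230
radius_4 = 65
px2_5 = 210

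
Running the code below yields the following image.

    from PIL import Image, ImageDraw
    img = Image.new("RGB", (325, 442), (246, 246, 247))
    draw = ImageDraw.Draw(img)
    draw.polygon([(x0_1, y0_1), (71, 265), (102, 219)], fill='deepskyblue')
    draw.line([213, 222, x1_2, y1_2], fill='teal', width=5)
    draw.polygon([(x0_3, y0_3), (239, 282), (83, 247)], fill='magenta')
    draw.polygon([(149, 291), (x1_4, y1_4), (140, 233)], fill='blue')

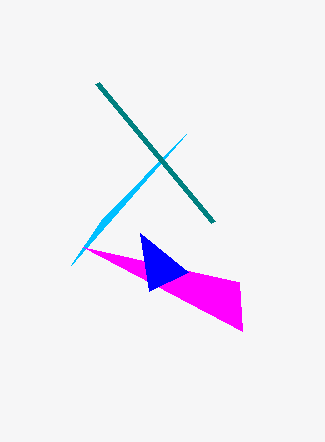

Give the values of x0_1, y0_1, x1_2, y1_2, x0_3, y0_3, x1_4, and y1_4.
x0_1 = 186
y0_1 = 134
x1_2 = 97
y1_2 = 83
x0_3 = 242
y0_3 = 331
x1_4 = 188
y1_4 = 272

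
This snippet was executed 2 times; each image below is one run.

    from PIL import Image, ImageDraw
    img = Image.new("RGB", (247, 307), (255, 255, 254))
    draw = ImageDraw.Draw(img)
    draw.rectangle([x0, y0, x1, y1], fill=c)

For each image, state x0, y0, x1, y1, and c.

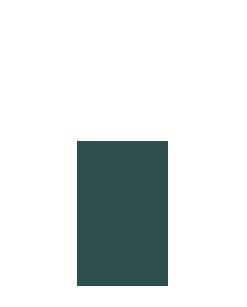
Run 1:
x0 = 77
y0 = 141
x1 = 167
y1 = 285
c = 'darkslategray'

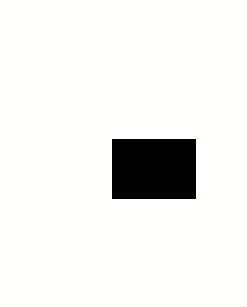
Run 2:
x0 = 112, y0 = 139, x1 = 195, y1 = 198, c = 'black'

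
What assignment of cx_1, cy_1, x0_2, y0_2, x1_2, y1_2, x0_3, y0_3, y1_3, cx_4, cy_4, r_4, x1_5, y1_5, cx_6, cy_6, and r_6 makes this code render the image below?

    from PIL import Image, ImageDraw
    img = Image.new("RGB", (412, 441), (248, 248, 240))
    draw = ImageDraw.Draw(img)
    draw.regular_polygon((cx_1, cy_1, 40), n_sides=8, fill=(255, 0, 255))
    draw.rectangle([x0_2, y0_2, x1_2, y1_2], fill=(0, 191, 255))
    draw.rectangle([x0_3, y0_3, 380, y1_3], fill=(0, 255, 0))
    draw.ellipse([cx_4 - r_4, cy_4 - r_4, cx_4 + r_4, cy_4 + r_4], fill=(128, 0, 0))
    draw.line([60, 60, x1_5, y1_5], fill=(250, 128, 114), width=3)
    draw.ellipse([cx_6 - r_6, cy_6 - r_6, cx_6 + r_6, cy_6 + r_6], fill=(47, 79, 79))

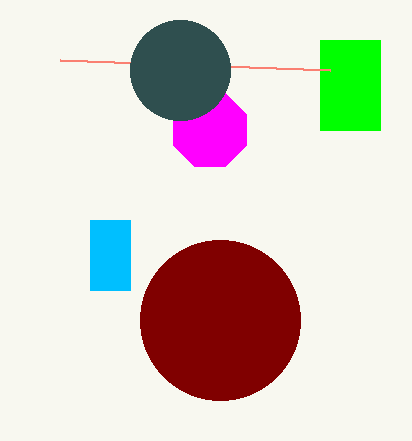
cx_1 = 210, cy_1 = 130, x0_2 = 90, y0_2 = 220, x1_2 = 130, y1_2 = 290, x0_3 = 320, y0_3 = 40, y1_3 = 130, cx_4 = 220, cy_4 = 320, r_4 = 80, x1_5 = 330, y1_5 = 70, cx_6 = 180, cy_6 = 70, r_6 = 50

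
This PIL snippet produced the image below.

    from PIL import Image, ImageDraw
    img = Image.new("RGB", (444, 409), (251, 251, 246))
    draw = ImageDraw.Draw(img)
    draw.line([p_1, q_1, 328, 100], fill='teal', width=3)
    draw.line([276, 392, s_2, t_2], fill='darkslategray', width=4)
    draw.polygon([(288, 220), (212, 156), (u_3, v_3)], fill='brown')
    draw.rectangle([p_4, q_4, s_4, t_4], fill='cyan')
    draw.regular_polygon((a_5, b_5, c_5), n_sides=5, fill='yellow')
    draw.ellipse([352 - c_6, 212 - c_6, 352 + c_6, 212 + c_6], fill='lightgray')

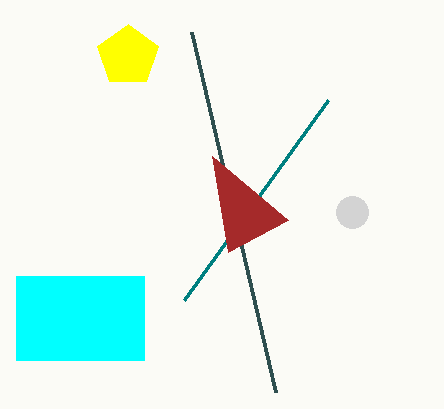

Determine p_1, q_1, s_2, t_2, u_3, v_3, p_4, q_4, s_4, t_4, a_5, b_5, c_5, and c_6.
p_1 = 184
q_1 = 300
s_2 = 192
t_2 = 32
u_3 = 228
v_3 = 252
p_4 = 16
q_4 = 276
s_4 = 144
t_4 = 360
a_5 = 128
b_5 = 56
c_5 = 32
c_6 = 16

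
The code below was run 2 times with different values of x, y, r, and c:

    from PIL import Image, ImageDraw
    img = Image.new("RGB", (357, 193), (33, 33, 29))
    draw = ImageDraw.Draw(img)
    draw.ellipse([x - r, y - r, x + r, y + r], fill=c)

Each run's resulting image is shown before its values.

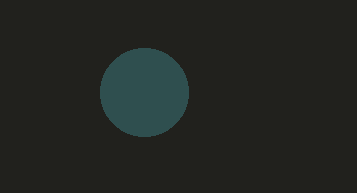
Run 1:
x = 144; y = 92; r = 44; c = 'darkslategray'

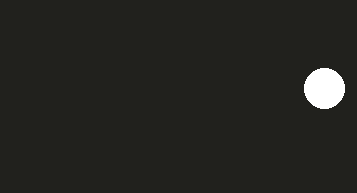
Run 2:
x = 324; y = 88; r = 20; c = 'white'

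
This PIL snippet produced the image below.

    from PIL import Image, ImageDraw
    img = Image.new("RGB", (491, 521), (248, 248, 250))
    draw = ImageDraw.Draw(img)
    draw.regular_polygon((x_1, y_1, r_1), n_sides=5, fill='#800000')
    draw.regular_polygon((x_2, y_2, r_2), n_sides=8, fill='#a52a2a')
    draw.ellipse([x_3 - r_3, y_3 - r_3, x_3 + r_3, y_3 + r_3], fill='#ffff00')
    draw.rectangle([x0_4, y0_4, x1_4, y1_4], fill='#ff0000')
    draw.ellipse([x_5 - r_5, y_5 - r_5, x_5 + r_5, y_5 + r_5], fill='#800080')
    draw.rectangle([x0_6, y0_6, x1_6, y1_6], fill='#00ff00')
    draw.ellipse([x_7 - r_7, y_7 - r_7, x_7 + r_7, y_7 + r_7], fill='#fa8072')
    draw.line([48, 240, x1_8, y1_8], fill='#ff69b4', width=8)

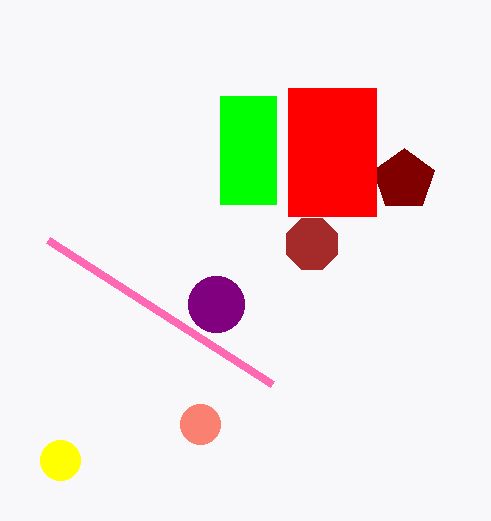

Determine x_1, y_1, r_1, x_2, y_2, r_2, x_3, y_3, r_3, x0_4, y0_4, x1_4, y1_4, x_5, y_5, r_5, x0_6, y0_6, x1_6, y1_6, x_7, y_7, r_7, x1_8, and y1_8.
x_1 = 404, y_1 = 180, r_1 = 32, x_2 = 312, y_2 = 244, r_2 = 28, x_3 = 60, y_3 = 460, r_3 = 20, x0_4 = 288, y0_4 = 88, x1_4 = 376, y1_4 = 216, x_5 = 216, y_5 = 304, r_5 = 28, x0_6 = 220, y0_6 = 96, x1_6 = 276, y1_6 = 204, x_7 = 200, y_7 = 424, r_7 = 20, x1_8 = 272, y1_8 = 384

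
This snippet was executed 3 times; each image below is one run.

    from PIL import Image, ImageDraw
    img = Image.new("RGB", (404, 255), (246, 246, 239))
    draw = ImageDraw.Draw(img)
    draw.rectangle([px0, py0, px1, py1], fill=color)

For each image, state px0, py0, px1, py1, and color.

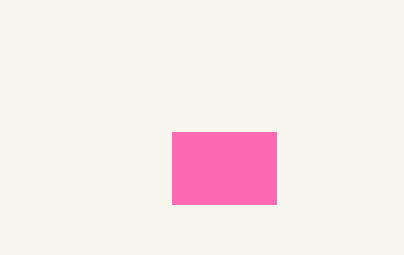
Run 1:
px0 = 172
py0 = 132
px1 = 276
py1 = 204
color = 'hotpink'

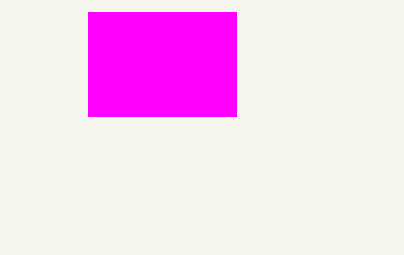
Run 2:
px0 = 88
py0 = 12
px1 = 236
py1 = 116
color = 'magenta'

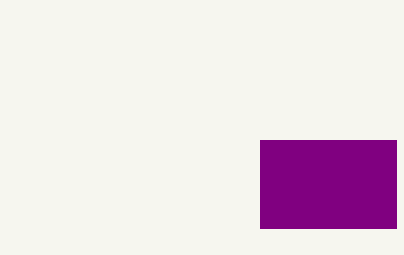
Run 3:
px0 = 260, py0 = 140, px1 = 396, py1 = 228, color = 'purple'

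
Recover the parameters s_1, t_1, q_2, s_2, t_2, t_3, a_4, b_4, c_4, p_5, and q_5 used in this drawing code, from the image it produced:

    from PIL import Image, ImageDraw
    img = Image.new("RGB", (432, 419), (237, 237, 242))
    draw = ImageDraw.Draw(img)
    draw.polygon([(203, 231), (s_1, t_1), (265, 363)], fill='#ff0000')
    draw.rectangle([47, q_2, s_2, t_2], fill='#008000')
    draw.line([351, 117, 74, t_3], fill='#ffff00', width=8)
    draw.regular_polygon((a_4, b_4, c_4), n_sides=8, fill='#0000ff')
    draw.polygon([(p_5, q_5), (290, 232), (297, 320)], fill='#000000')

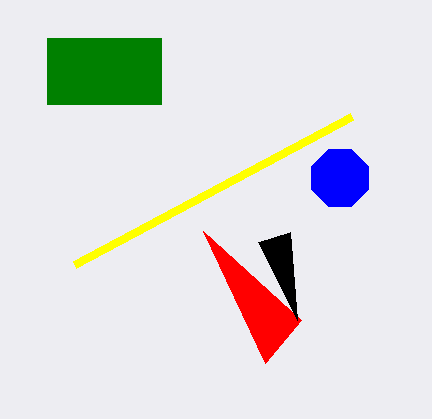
s_1 = 301, t_1 = 320, q_2 = 38, s_2 = 161, t_2 = 104, t_3 = 265, a_4 = 340, b_4 = 178, c_4 = 31, p_5 = 258, q_5 = 242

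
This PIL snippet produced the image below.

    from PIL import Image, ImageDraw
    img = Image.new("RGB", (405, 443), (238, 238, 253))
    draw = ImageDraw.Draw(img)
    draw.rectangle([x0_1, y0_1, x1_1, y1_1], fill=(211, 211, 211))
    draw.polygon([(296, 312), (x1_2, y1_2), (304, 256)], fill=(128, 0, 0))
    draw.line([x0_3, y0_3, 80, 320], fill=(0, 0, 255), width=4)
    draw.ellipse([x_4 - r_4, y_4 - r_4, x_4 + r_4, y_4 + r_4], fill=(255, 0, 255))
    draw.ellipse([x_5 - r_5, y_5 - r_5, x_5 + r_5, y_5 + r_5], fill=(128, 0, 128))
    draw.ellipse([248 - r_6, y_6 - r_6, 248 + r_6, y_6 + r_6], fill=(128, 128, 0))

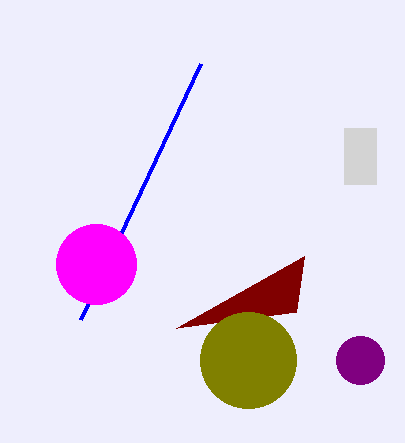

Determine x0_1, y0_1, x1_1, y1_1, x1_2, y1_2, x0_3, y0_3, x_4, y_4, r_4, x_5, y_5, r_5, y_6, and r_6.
x0_1 = 344
y0_1 = 128
x1_1 = 376
y1_1 = 184
x1_2 = 176
y1_2 = 328
x0_3 = 200
y0_3 = 64
x_4 = 96
y_4 = 264
r_4 = 40
x_5 = 360
y_5 = 360
r_5 = 24
y_6 = 360
r_6 = 48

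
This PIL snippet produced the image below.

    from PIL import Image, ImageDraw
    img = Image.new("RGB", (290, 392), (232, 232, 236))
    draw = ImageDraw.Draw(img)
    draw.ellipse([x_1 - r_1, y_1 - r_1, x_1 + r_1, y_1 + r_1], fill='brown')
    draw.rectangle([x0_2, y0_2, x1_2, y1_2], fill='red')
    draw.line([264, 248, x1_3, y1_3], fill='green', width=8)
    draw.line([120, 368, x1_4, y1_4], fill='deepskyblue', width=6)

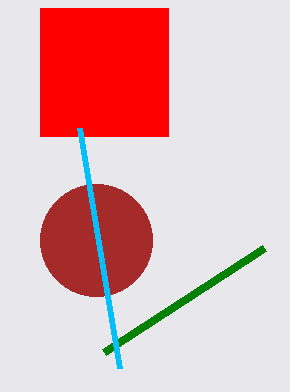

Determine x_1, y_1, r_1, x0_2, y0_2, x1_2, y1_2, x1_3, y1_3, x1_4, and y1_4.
x_1 = 96
y_1 = 240
r_1 = 56
x0_2 = 40
y0_2 = 8
x1_2 = 168
y1_2 = 136
x1_3 = 104
y1_3 = 352
x1_4 = 80
y1_4 = 128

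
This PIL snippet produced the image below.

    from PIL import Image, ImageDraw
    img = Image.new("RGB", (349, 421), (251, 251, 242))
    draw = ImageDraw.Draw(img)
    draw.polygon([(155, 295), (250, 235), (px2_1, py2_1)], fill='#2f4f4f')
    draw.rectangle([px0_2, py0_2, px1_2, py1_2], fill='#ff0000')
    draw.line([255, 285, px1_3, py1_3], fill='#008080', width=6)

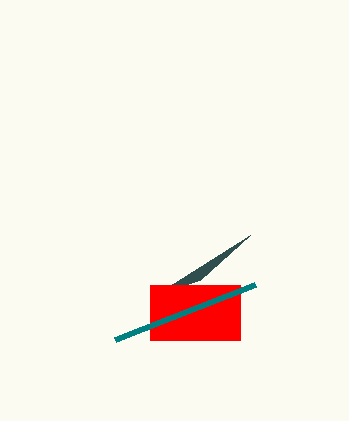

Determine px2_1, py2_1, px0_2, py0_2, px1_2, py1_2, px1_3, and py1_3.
px2_1 = 200
py2_1 = 280
px0_2 = 150
py0_2 = 285
px1_2 = 240
py1_2 = 340
px1_3 = 115
py1_3 = 340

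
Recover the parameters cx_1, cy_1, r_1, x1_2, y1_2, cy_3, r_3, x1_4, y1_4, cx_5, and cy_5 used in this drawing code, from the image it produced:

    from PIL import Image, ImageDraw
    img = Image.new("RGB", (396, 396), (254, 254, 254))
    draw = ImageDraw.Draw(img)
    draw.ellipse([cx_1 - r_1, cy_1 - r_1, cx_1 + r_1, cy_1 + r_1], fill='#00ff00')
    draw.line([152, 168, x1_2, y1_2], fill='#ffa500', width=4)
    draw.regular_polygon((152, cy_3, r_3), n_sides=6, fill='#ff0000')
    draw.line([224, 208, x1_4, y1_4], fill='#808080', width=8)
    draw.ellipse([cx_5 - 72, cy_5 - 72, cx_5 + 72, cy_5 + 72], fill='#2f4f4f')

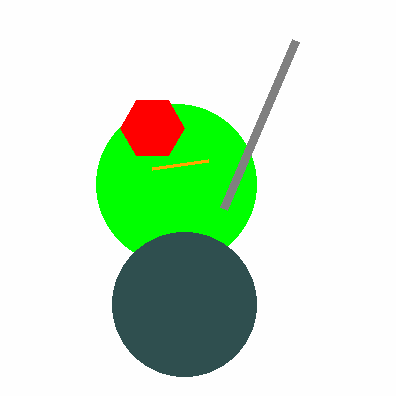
cx_1 = 176, cy_1 = 184, r_1 = 80, x1_2 = 208, y1_2 = 160, cy_3 = 128, r_3 = 32, x1_4 = 296, y1_4 = 40, cx_5 = 184, cy_5 = 304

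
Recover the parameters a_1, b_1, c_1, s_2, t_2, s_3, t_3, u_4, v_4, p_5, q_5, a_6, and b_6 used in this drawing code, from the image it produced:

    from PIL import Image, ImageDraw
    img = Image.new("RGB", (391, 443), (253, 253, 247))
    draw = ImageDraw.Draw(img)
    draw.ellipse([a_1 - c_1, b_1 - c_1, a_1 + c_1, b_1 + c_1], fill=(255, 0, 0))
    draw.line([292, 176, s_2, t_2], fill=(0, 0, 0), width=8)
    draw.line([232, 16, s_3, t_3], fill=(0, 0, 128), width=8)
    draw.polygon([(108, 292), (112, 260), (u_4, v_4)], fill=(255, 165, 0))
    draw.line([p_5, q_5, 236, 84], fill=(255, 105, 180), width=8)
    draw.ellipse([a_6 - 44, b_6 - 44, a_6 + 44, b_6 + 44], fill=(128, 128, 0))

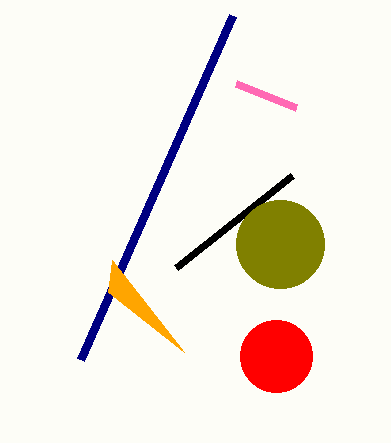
a_1 = 276, b_1 = 356, c_1 = 36, s_2 = 176, t_2 = 268, s_3 = 80, t_3 = 360, u_4 = 184, v_4 = 352, p_5 = 296, q_5 = 108, a_6 = 280, b_6 = 244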